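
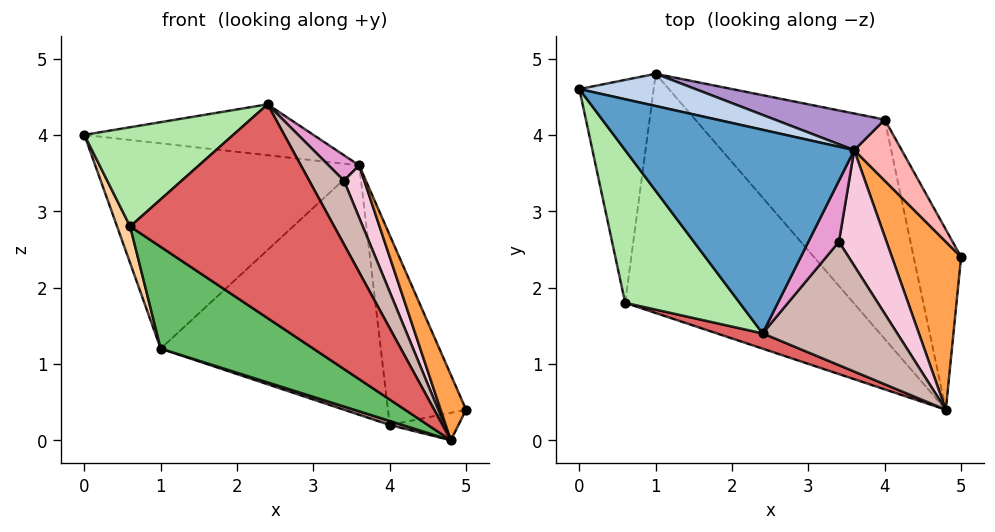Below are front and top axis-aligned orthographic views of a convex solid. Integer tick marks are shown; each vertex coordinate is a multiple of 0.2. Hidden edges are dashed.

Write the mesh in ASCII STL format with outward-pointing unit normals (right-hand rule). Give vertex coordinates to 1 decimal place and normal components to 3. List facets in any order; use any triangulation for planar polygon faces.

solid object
 facet normal 0.160 0.239 0.958
  outer loop
   vertex 3.6 3.8 3.6
   vertex 0.0 4.6 4.0
   vertex 2.4 1.4 4.4
  endloop
 endfacet
 facet normal 0.230 0.961 0.151
  outer loop
   vertex 3.6 3.8 3.6
   vertex 1.0 4.8 1.2
   vertex 0.0 4.6 4.0
  endloop
 endfacet
 facet normal 0.870 -0.179 0.459
  outer loop
   vertex 3.6 3.8 3.6
   vertex 4.8 0.4 0.0
   vertex 5.0 2.4 0.4
  endloop
 endfacet
 facet normal -0.939 -0.056 -0.339
  outer loop
   vertex 0.6 1.8 2.8
   vertex 0.0 4.6 4.0
   vertex 1.0 4.8 1.2
  endloop
 endfacet
 facet normal -0.597 -0.314 -0.738
  outer loop
   vertex 0.6 1.8 2.8
   vertex 1.0 4.8 1.2
   vertex 4.8 0.4 0.0
  endloop
 endfacet
 facet normal -0.655 -0.412 0.634
  outer loop
   vertex 0.6 1.8 2.8
   vertex 2.4 1.4 4.4
   vertex 0.0 4.6 4.0
  endloop
 endfacet
 facet normal -0.274 -0.959 0.069
  outer loop
   vertex 0.6 1.8 2.8
   vertex 4.8 0.4 0.0
   vertex 2.4 1.4 4.4
  endloop
 endfacet
 facet normal 0.856 0.493 0.159
  outer loop
   vertex 4.0 4.2 0.2
   vertex 3.6 3.8 3.6
   vertex 5.0 2.4 0.4
  endloop
 endfacet
 facet normal 0.239 0.961 0.141
  outer loop
   vertex 4.0 4.2 0.2
   vertex 1.0 4.8 1.2
   vertex 3.6 3.8 3.6
  endloop
 endfacet
 facet normal 0.425 0.137 -0.895
  outer loop
   vertex 4.0 4.2 0.2
   vertex 5.0 2.4 0.4
   vertex 4.8 0.4 0.0
  endloop
 endfacet
 facet normal -0.319 -0.017 -0.947
  outer loop
   vertex 4.0 4.2 0.2
   vertex 4.8 0.4 0.0
   vertex 1.0 4.8 1.2
  endloop
 endfacet
 facet normal 0.821 -0.262 0.507
  outer loop
   vertex 3.4 2.6 3.4
   vertex 2.4 1.4 4.4
   vertex 4.8 0.4 0.0
  endloop
 endfacet
 facet normal 0.811 -0.225 0.540
  outer loop
   vertex 3.4 2.6 3.4
   vertex 3.6 3.8 3.6
   vertex 2.4 1.4 4.4
  endloop
 endfacet
 facet normal 0.843 -0.222 0.491
  outer loop
   vertex 3.4 2.6 3.4
   vertex 4.8 0.4 0.0
   vertex 3.6 3.8 3.6
  endloop
 endfacet
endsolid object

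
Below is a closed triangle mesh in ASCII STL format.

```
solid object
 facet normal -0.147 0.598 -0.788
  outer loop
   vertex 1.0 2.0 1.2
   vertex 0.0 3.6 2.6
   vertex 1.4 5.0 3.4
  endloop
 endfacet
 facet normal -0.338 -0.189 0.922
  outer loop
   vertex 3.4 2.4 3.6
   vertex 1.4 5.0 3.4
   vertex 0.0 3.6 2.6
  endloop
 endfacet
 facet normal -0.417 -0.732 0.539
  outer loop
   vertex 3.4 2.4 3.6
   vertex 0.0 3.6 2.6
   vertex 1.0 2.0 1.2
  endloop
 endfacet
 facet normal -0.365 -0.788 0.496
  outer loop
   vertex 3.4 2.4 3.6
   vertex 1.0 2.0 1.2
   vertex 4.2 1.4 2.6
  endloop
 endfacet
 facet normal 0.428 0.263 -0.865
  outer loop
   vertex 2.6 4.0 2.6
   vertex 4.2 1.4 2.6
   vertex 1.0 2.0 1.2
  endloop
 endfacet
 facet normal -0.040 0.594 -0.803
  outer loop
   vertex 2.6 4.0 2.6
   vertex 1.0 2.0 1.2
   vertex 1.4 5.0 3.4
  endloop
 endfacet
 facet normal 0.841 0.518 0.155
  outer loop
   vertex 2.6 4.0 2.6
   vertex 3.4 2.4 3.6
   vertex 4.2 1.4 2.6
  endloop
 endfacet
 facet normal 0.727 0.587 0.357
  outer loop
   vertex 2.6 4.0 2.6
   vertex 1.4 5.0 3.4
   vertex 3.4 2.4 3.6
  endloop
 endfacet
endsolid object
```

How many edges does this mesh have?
12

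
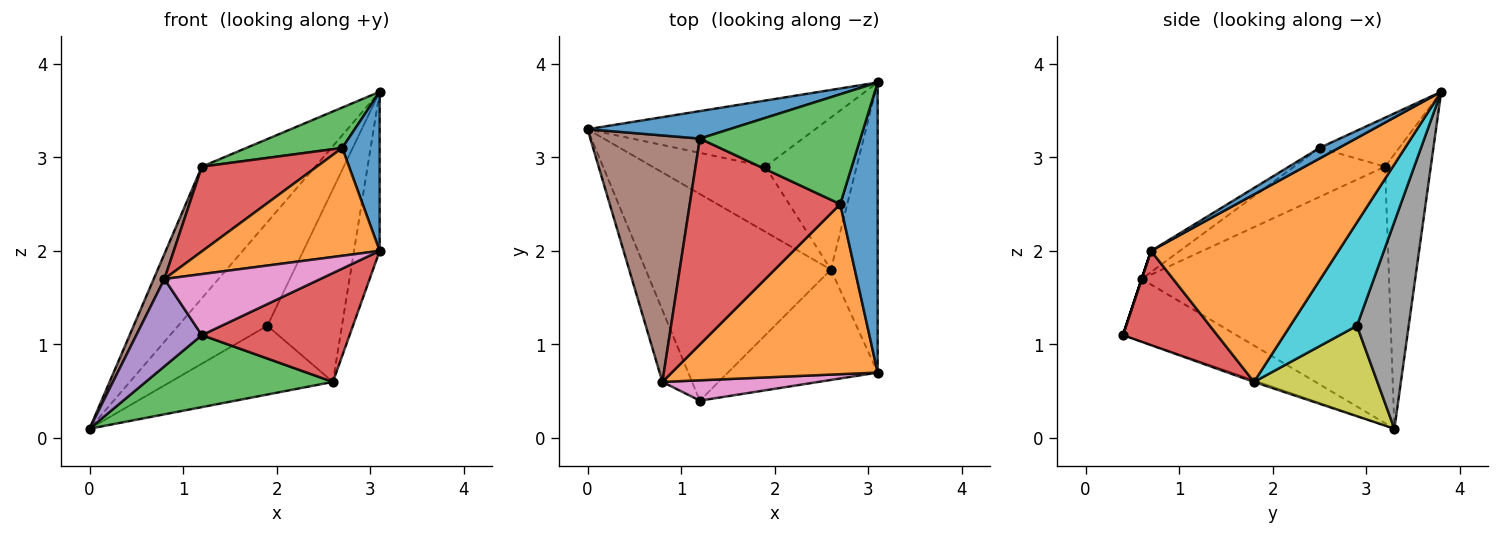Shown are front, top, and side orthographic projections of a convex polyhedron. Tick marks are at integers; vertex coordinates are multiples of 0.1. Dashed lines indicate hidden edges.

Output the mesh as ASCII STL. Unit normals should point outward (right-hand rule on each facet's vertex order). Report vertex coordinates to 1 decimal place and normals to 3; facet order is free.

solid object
 facet normal -0.368 0.910 0.190
  outer loop
   vertex 1.2 3.2 2.9
   vertex 3.1 3.8 3.7
   vertex 0.0 3.3 0.1
  endloop
 endfacet
 facet normal 0.962 0.132 -0.240
  outer loop
   vertex 2.6 1.8 0.6
   vertex 3.1 3.8 3.7
   vertex 3.1 0.7 2.0
  endloop
 endfacet
 facet normal -0.008 -0.329 -0.944
  outer loop
   vertex 2.6 1.8 0.6
   vertex 1.2 0.4 1.1
   vertex 0.0 3.3 0.1
  endloop
 endfacet
 facet normal 0.409 -0.641 -0.650
  outer loop
   vertex 2.6 1.8 0.6
   vertex 3.1 0.7 2.0
   vertex 1.2 0.4 1.1
  endloop
 endfacet
 facet normal -0.801 -0.462 -0.380
  outer loop
   vertex 0.8 0.6 1.7
   vertex 0.0 3.3 0.1
   vertex 1.2 0.4 1.1
  endloop
 endfacet
 facet normal -0.919 -0.040 0.392
  outer loop
   vertex 0.8 0.6 1.7
   vertex 1.2 3.2 2.9
   vertex 0.0 3.3 0.1
  endloop
 endfacet
 facet normal 0.000 -0.949 0.316
  outer loop
   vertex 0.8 0.6 1.7
   vertex 1.2 0.4 1.1
   vertex 3.1 0.7 2.0
  endloop
 endfacet
 facet normal 0.439 0.757 -0.483
  outer loop
   vertex 1.9 2.9 1.2
   vertex 0.0 3.3 0.1
   vertex 3.1 3.8 3.7
  endloop
 endfacet
 facet normal 0.483 0.636 -0.602
  outer loop
   vertex 1.9 2.9 1.2
   vertex 2.6 1.8 0.6
   vertex 0.0 3.3 0.1
  endloop
 endfacet
 facet normal 0.575 0.642 -0.507
  outer loop
   vertex 1.9 2.9 1.2
   vertex 3.1 3.8 3.7
   vertex 2.6 1.8 0.6
  endloop
 endfacet
 facet normal 0.240 -0.467 0.851
  outer loop
   vertex 2.7 2.5 3.1
   vertex 3.1 0.7 2.0
   vertex 3.1 3.8 3.7
  endloop
 endfacet
 facet normal -0.087 -0.533 0.841
  outer loop
   vertex 2.7 2.5 3.1
   vertex 0.8 0.6 1.7
   vertex 3.1 0.7 2.0
  endloop
 endfacet
 facet normal -0.275 -0.332 0.902
  outer loop
   vertex 2.7 2.5 3.1
   vertex 3.1 3.8 3.7
   vertex 1.2 3.2 2.9
  endloop
 endfacet
 facet normal -0.288 -0.364 0.886
  outer loop
   vertex 2.7 2.5 3.1
   vertex 1.2 3.2 2.9
   vertex 0.8 0.6 1.7
  endloop
 endfacet
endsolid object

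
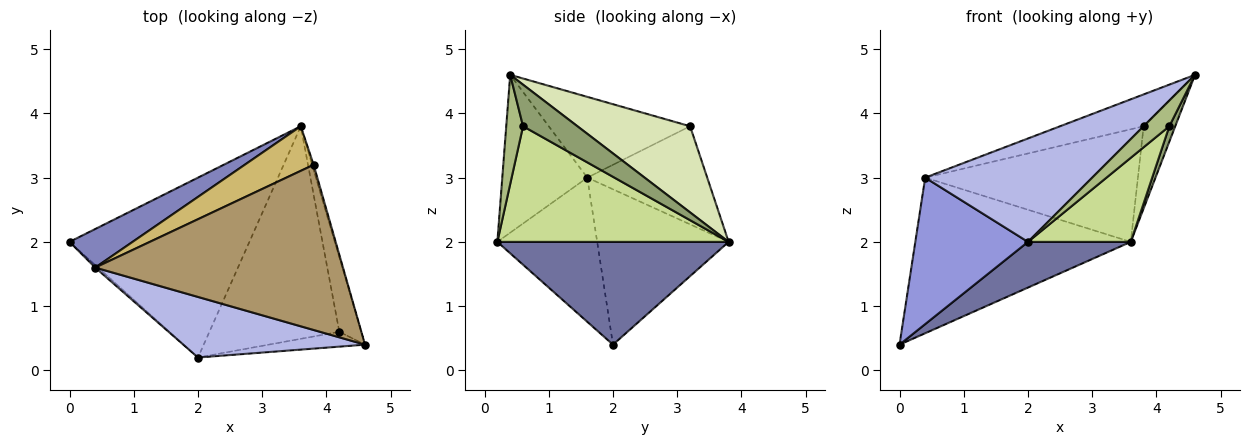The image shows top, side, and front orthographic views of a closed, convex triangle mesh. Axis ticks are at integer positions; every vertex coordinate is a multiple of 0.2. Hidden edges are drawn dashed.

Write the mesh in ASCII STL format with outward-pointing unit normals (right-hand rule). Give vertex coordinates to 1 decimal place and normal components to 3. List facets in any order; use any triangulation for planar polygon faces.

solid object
 facet normal 0.484 -0.215 -0.848
  outer loop
   vertex 2.0 0.2 2.0
   vertex 0.0 2.0 0.4
   vertex 3.6 3.8 2.0
  endloop
 endfacet
 facet normal -0.510 0.835 0.207
  outer loop
   vertex 0.4 1.6 3.0
   vertex 3.6 3.8 2.0
   vertex 0.0 2.0 0.4
  endloop
 endfacet
 facet normal -0.663 -0.748 -0.013
  outer loop
   vertex 0.4 1.6 3.0
   vertex 0.0 2.0 0.4
   vertex 2.0 0.2 2.0
  endloop
 endfacet
 facet normal -0.402 -0.790 0.463
  outer loop
   vertex 0.4 1.6 3.0
   vertex 2.0 0.2 2.0
   vertex 4.6 0.4 4.6
  endloop
 endfacet
 facet normal 0.880 -0.096 -0.464
  outer loop
   vertex 4.2 0.6 3.8
   vertex 3.6 3.8 2.0
   vertex 4.6 0.4 4.6
  endloop
 endfacet
 facet normal 0.493 -0.754 -0.435
  outer loop
   vertex 4.2 0.6 3.8
   vertex 4.6 0.4 4.6
   vertex 2.0 0.2 2.0
  endloop
 endfacet
 facet normal 0.638 -0.283 -0.716
  outer loop
   vertex 4.2 0.6 3.8
   vertex 2.0 0.2 2.0
   vertex 3.6 3.8 2.0
  endloop
 endfacet
 facet normal 0.963 0.270 -0.017
  outer loop
   vertex 3.8 3.2 3.8
   vertex 4.6 0.4 4.6
   vertex 3.6 3.8 2.0
  endloop
 endfacet
 facet normal -0.305 0.180 0.935
  outer loop
   vertex 3.8 3.2 3.8
   vertex 0.4 1.6 3.0
   vertex 4.6 0.4 4.6
  endloop
 endfacet
 facet normal -0.464 0.823 0.326
  outer loop
   vertex 3.8 3.2 3.8
   vertex 3.6 3.8 2.0
   vertex 0.4 1.6 3.0
  endloop
 endfacet
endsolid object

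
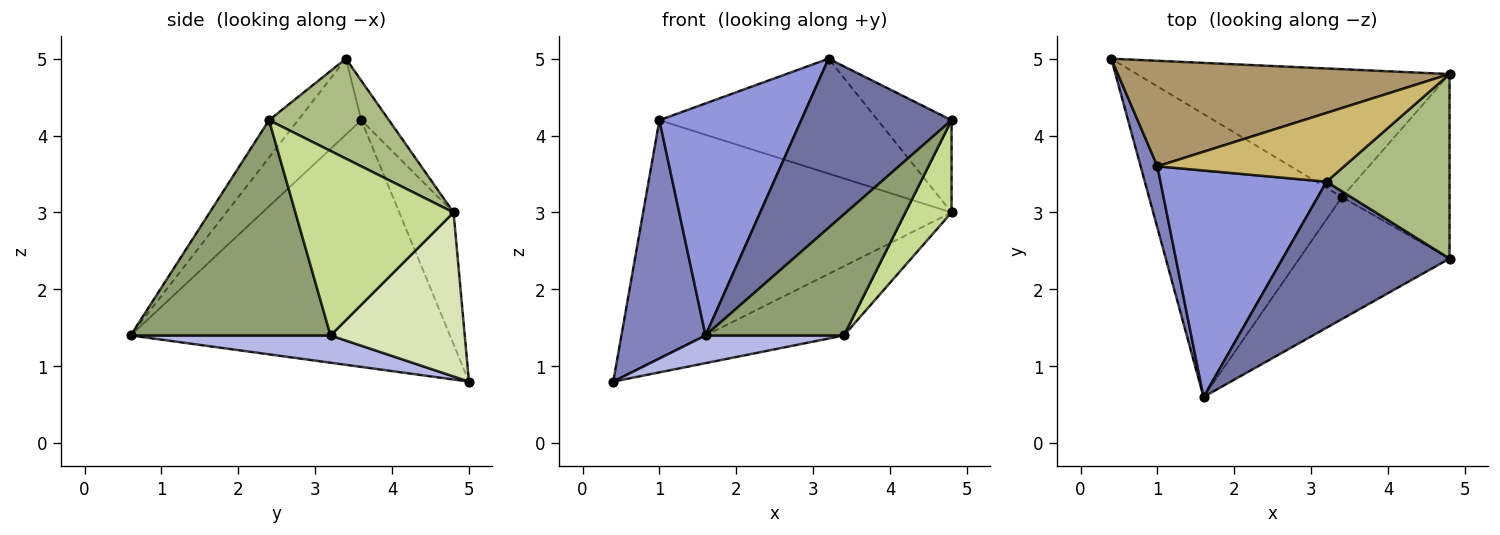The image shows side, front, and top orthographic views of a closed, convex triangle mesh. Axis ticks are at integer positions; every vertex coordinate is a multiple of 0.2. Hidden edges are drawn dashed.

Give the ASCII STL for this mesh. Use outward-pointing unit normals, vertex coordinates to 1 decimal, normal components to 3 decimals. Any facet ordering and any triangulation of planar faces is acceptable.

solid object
 facet normal -0.145 -0.749 0.647
  outer loop
   vertex 3.2 3.4 5.0
   vertex 1.6 0.6 1.4
   vertex 4.8 2.4 4.2
  endloop
 endfacet
 facet normal -0.965 -0.254 0.066
  outer loop
   vertex 1.0 3.6 4.2
   vertex 0.4 5.0 0.8
   vertex 1.6 0.6 1.4
  endloop
 endfacet
 facet normal -0.304 -0.682 0.665
  outer loop
   vertex 1.0 3.6 4.2
   vertex 1.6 0.6 1.4
   vertex 3.2 3.4 5.0
  endloop
 endfacet
 facet normal 0.139 -0.096 -0.986
  outer loop
   vertex 3.4 3.2 1.4
   vertex 1.6 0.6 1.4
   vertex 0.4 5.0 0.8
  endloop
 endfacet
 facet normal 0.713 -0.494 -0.498
  outer loop
   vertex 3.4 3.2 1.4
   vertex 4.8 2.4 4.2
   vertex 1.6 0.6 1.4
  endloop
 endfacet
 facet normal 0.588 0.362 0.724
  outer loop
   vertex 4.8 4.8 3.0
   vertex 3.2 3.4 5.0
   vertex 4.8 2.4 4.2
  endloop
 endfacet
 facet normal 0.838 -0.244 -0.489
  outer loop
   vertex 4.8 4.8 3.0
   vertex 4.8 2.4 4.2
   vertex 3.4 3.2 1.4
  endloop
 endfacet
 facet normal 0.419 0.432 -0.799
  outer loop
   vertex 4.8 4.8 3.0
   vertex 3.4 3.2 1.4
   vertex 0.4 5.0 0.8
  endloop
 endfacet
 facet normal -0.159 0.903 0.400
  outer loop
   vertex 4.8 4.8 3.0
   vertex 0.4 5.0 0.8
   vertex 1.0 3.6 4.2
  endloop
 endfacet
 facet normal -0.108 0.853 0.511
  outer loop
   vertex 4.8 4.8 3.0
   vertex 1.0 3.6 4.2
   vertex 3.2 3.4 5.0
  endloop
 endfacet
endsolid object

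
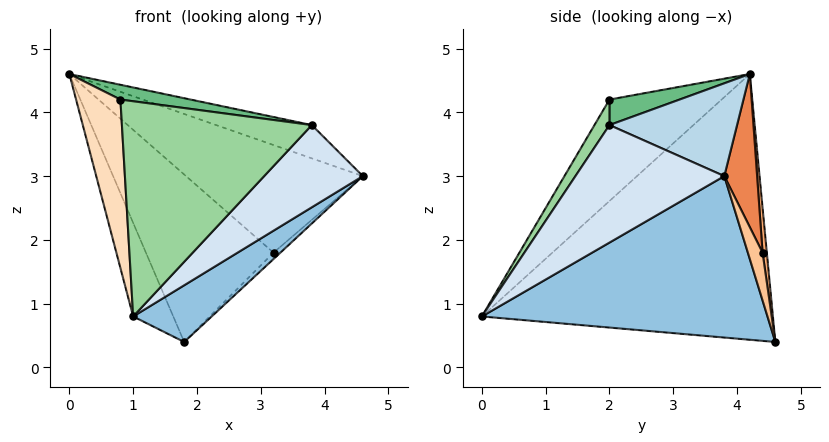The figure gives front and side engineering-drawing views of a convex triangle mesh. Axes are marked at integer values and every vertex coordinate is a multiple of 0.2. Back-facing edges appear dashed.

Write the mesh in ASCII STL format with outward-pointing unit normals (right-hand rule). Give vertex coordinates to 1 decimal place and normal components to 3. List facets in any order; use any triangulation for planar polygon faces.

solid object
 facet normal -0.916 0.126 -0.381
  outer loop
   vertex 1.8 4.6 0.4
   vertex 1.0 0.0 0.8
   vertex 0.0 4.2 4.6
  endloop
 endfacet
 facet normal 0.642 -0.177 -0.746
  outer loop
   vertex 1.8 4.6 0.4
   vertex 4.6 3.8 3.0
   vertex 1.0 0.0 0.8
  endloop
 endfacet
 facet normal 0.337 0.253 0.907
  outer loop
   vertex 3.8 2.0 3.8
   vertex 4.6 3.8 3.0
   vertex 0.0 4.2 4.6
  endloop
 endfacet
 facet normal 0.771 -0.511 -0.379
  outer loop
   vertex 3.8 2.0 3.8
   vertex 1.0 0.0 0.8
   vertex 4.6 3.8 3.0
  endloop
 endfacet
 facet normal 0.176 0.947 0.269
  outer loop
   vertex 3.2 4.4 1.8
   vertex 0.0 4.2 4.6
   vertex 4.6 3.8 3.0
  endloop
 endfacet
 facet normal 0.033 0.994 0.109
  outer loop
   vertex 3.2 4.4 1.8
   vertex 1.8 4.6 0.4
   vertex 0.0 4.2 4.6
  endloop
 endfacet
 facet normal 0.692 0.323 -0.646
  outer loop
   vertex 3.2 4.4 1.8
   vertex 4.6 3.8 3.0
   vertex 1.8 4.6 0.4
  endloop
 endfacet
 facet normal -0.918 -0.363 0.159
  outer loop
   vertex 0.8 2.0 4.2
   vertex 0.0 4.2 4.6
   vertex 1.0 0.0 0.8
  endloop
 endfacet
 facet normal 0.131 -0.131 0.983
  outer loop
   vertex 0.8 2.0 4.2
   vertex 3.8 2.0 3.8
   vertex 0.0 4.2 4.6
  endloop
 endfacet
 facet normal 0.068 -0.858 0.509
  outer loop
   vertex 0.8 2.0 4.2
   vertex 1.0 0.0 0.8
   vertex 3.8 2.0 3.8
  endloop
 endfacet
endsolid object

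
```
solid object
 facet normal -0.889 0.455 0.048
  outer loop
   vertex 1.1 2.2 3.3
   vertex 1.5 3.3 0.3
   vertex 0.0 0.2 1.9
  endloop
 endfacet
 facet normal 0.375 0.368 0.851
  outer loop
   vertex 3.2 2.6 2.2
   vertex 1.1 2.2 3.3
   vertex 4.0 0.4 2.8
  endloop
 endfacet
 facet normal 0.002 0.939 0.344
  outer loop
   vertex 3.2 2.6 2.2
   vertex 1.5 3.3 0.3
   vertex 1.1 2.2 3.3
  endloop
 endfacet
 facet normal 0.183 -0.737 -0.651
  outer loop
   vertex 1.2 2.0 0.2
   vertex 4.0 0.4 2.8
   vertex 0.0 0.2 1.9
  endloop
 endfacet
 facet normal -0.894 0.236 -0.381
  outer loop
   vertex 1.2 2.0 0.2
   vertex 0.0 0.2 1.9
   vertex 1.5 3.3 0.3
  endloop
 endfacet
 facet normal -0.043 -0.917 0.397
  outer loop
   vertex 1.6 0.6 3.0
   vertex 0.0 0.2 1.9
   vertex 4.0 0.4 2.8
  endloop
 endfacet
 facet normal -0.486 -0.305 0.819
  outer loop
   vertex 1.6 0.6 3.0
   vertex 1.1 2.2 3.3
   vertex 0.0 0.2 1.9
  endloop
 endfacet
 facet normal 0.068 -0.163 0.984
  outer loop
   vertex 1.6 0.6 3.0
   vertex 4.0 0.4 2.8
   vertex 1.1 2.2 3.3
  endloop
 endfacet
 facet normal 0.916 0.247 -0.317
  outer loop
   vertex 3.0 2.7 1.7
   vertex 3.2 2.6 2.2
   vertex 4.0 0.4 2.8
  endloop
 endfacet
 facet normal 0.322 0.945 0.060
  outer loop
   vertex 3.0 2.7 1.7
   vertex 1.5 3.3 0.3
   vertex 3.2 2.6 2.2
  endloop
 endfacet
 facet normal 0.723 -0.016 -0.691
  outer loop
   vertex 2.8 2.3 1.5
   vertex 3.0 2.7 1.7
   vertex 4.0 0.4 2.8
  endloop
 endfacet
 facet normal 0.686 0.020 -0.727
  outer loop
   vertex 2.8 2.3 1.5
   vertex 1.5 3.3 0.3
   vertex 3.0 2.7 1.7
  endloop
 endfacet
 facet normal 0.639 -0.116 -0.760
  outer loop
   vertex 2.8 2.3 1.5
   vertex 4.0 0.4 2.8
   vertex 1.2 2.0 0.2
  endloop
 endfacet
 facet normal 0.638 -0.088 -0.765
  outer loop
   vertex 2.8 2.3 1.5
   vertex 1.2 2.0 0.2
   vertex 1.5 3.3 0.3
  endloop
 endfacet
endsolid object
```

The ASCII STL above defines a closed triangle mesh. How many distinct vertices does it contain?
9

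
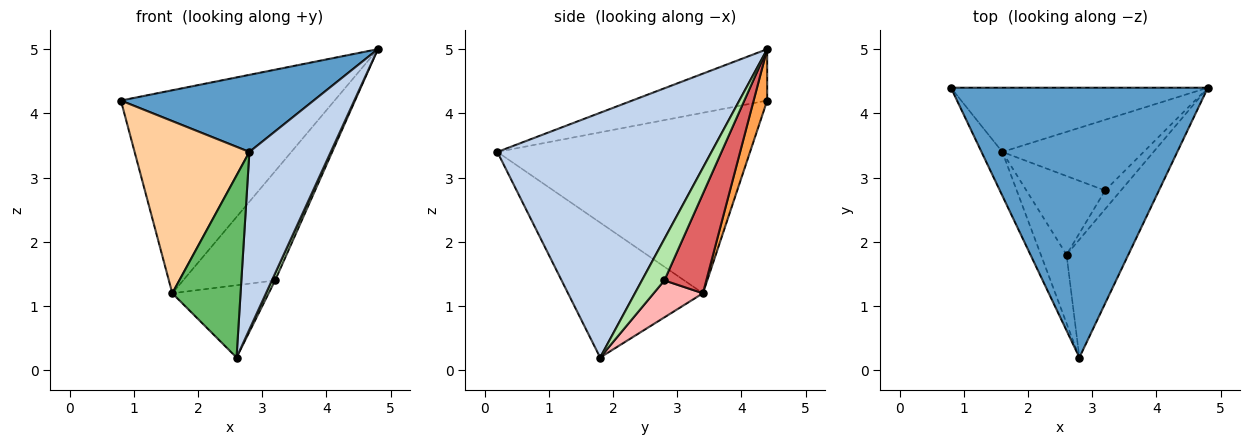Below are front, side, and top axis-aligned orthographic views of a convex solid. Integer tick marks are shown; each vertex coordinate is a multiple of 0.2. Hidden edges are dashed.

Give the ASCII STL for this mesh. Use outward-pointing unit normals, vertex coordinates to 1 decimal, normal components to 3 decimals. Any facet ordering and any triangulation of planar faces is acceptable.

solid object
 facet normal -0.189 -0.270 0.944
  outer loop
   vertex 2.8 0.2 3.4
   vertex 4.8 4.4 5.0
   vertex 0.8 4.4 4.2
  endloop
 endfacet
 facet normal 0.910 -0.346 -0.230
  outer loop
   vertex 2.6 1.8 0.2
   vertex 4.8 4.4 5.0
   vertex 2.8 0.2 3.4
  endloop
 endfacet
 facet normal 0.060 0.952 -0.301
  outer loop
   vertex 1.6 3.4 1.2
   vertex 0.8 4.4 4.2
   vertex 4.8 4.4 5.0
  endloop
 endfacet
 facet normal -0.906 -0.411 -0.104
  outer loop
   vertex 1.6 3.4 1.2
   vertex 2.8 0.2 3.4
   vertex 0.8 4.4 4.2
  endloop
 endfacet
 facet normal -0.880 -0.445 -0.168
  outer loop
   vertex 1.6 3.4 1.2
   vertex 2.6 1.8 0.2
   vertex 2.8 0.2 3.4
  endloop
 endfacet
 facet normal 0.926 -0.132 -0.353
  outer loop
   vertex 3.2 2.8 1.4
   vertex 4.8 4.4 5.0
   vertex 2.6 1.8 0.2
  endloop
 endfacet
 facet normal 0.357 0.784 -0.507
  outer loop
   vertex 3.2 2.8 1.4
   vertex 1.6 3.4 1.2
   vertex 4.8 4.4 5.0
  endloop
 endfacet
 facet normal 0.327 0.639 -0.696
  outer loop
   vertex 3.2 2.8 1.4
   vertex 2.6 1.8 0.2
   vertex 1.6 3.4 1.2
  endloop
 endfacet
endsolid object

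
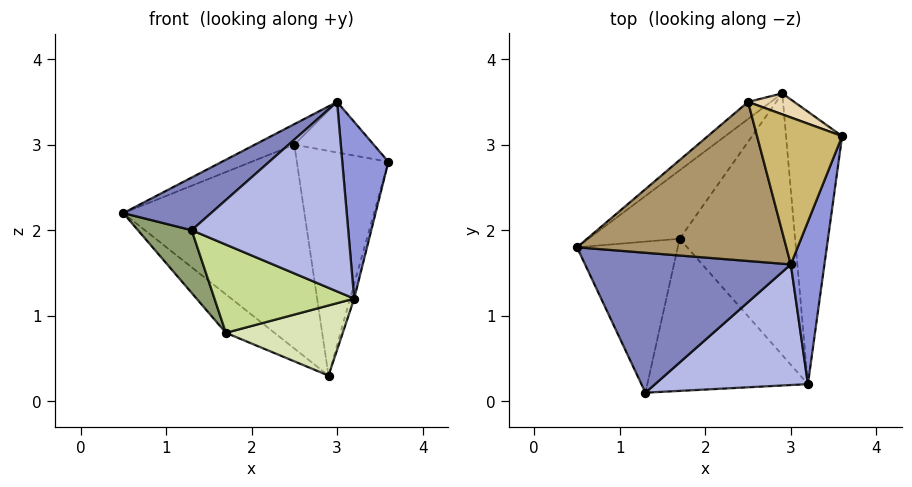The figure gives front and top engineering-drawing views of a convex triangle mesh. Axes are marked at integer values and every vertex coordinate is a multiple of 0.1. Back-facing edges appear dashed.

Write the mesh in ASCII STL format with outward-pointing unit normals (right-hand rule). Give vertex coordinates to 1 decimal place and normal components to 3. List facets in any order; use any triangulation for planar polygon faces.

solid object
 facet normal 0.964 0.014 -0.267
  outer loop
   vertex 3.2 0.2 1.2
   vertex 2.9 3.6 0.3
   vertex 3.6 3.1 2.8
  endloop
 endfacet
 facet normal -0.458 -0.313 0.832
  outer loop
   vertex 3.0 1.6 3.5
   vertex 0.5 1.8 2.2
   vertex 1.3 0.1 2.0
  endloop
 endfacet
 facet normal 0.935 -0.262 0.241
  outer loop
   vertex 3.0 1.6 3.5
   vertex 3.2 0.2 1.2
   vertex 3.6 3.1 2.8
  endloop
 endfacet
 facet normal 0.261 -0.814 0.518
  outer loop
   vertex 3.0 1.6 3.5
   vertex 1.3 0.1 2.0
   vertex 3.2 0.2 1.2
  endloop
 endfacet
 facet normal -0.723 -0.265 -0.638
  outer loop
   vertex 1.7 1.9 0.8
   vertex 1.3 0.1 2.0
   vertex 0.5 1.8 2.2
  endloop
 endfacet
 facet normal -0.727 0.337 -0.599
  outer loop
   vertex 1.7 1.9 0.8
   vertex 0.5 1.8 2.2
   vertex 2.9 3.6 0.3
  endloop
 endfacet
 facet normal -0.320 -0.475 -0.820
  outer loop
   vertex 1.7 1.9 0.8
   vertex 3.2 0.2 1.2
   vertex 1.3 0.1 2.0
  endloop
 endfacet
 facet normal -0.036 -0.259 -0.965
  outer loop
   vertex 1.7 1.9 0.8
   vertex 2.9 3.6 0.3
   vertex 3.2 0.2 1.2
  endloop
 endfacet
 facet normal -0.451 0.114 0.885
  outer loop
   vertex 2.5 3.5 3.0
   vertex 0.5 1.8 2.2
   vertex 3.0 1.6 3.5
  endloop
 endfacet
 facet normal 0.279 0.312 0.908
  outer loop
   vertex 2.5 3.5 3.0
   vertex 3.0 1.6 3.5
   vertex 3.6 3.1 2.8
  endloop
 endfacet
 facet normal -0.631 0.773 -0.065
  outer loop
   vertex 2.5 3.5 3.0
   vertex 2.9 3.6 0.3
   vertex 0.5 1.8 2.2
  endloop
 endfacet
 facet normal 0.354 0.931 0.087
  outer loop
   vertex 2.5 3.5 3.0
   vertex 3.6 3.1 2.8
   vertex 2.9 3.6 0.3
  endloop
 endfacet
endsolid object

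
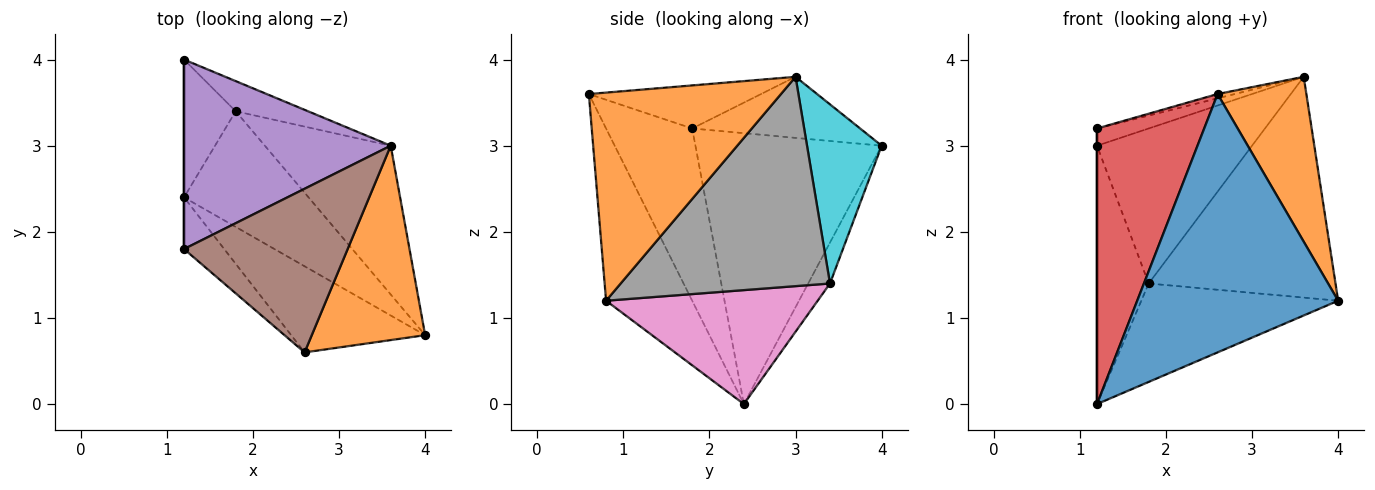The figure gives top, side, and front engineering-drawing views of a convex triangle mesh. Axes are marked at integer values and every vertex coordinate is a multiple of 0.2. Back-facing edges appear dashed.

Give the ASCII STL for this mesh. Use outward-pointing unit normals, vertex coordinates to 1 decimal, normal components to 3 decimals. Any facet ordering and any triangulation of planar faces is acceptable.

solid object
 facet normal -0.377 -0.879 -0.293
  outer loop
   vertex 1.2 2.4 0.0
   vertex 4.0 0.8 1.2
   vertex 2.6 0.6 3.6
  endloop
 endfacet
 facet normal 0.814 -0.376 0.443
  outer loop
   vertex 3.6 3.0 3.8
   vertex 2.6 0.6 3.6
   vertex 4.0 0.8 1.2
  endloop
 endfacet
 facet normal -1.000 0.000 0.000
  outer loop
   vertex 1.2 1.8 3.2
   vertex 1.2 4.0 3.0
   vertex 1.2 2.4 0.0
  endloop
 endfacet
 facet normal -0.620 -0.771 -0.145
  outer loop
   vertex 1.2 1.8 3.2
   vertex 1.2 2.4 0.0
   vertex 2.6 0.6 3.6
  endloop
 endfacet
 facet normal -0.282 0.087 0.955
  outer loop
   vertex 1.2 1.8 3.2
   vertex 3.6 3.0 3.8
   vertex 1.2 4.0 3.0
  endloop
 endfacet
 facet normal -0.254 0.025 0.967
  outer loop
   vertex 1.2 1.8 3.2
   vertex 2.6 0.6 3.6
   vertex 3.6 3.0 3.8
  endloop
 endfacet
 facet normal 0.572 0.532 -0.625
  outer loop
   vertex 1.8 3.4 1.4
   vertex 4.0 0.8 1.2
   vertex 1.2 2.4 0.0
  endloop
 endfacet
 facet normal 0.681 0.607 -0.409
  outer loop
   vertex 1.8 3.4 1.4
   vertex 3.6 3.0 3.8
   vertex 4.0 0.8 1.2
  endloop
 endfacet
 facet normal -0.349 0.827 -0.441
  outer loop
   vertex 1.8 3.4 1.4
   vertex 1.2 2.4 0.0
   vertex 1.2 4.0 3.0
  endloop
 endfacet
 facet normal 0.427 0.887 -0.173
  outer loop
   vertex 1.8 3.4 1.4
   vertex 1.2 4.0 3.0
   vertex 3.6 3.0 3.8
  endloop
 endfacet
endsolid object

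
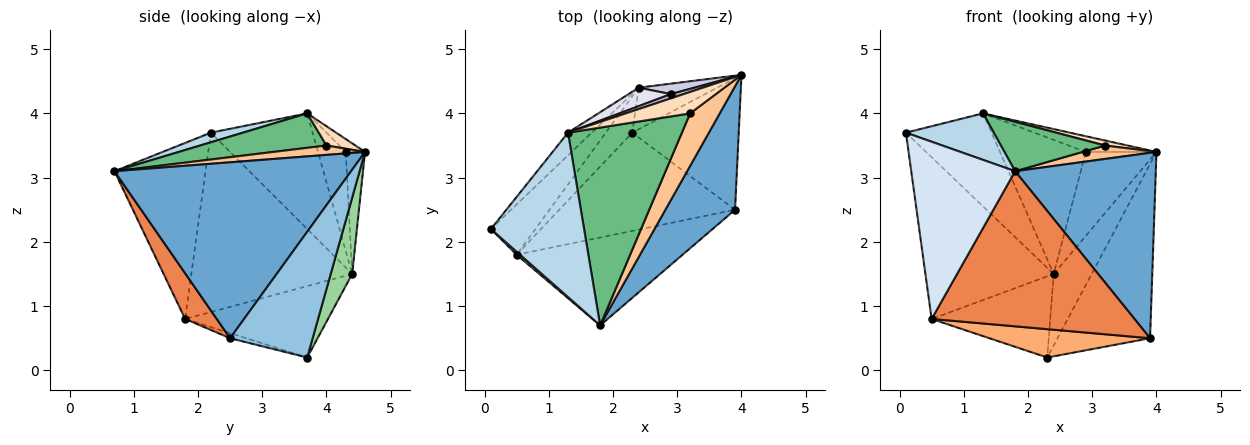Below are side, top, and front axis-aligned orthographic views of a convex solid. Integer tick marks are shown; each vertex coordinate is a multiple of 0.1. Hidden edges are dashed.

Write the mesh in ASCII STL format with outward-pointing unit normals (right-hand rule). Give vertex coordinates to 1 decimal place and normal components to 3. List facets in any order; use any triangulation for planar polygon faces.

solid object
 facet normal 0.814 -0.484 0.322
  outer loop
   vertex 3.9 2.5 0.5
   vertex 4.0 4.6 3.4
   vertex 1.8 0.7 3.1
  endloop
 endfacet
 facet normal 0.580 0.650 -0.491
  outer loop
   vertex 3.9 2.5 0.5
   vertex 2.3 3.7 0.2
   vertex 4.0 4.6 3.4
  endloop
 endfacet
 facet normal 0.099 -0.271 0.958
  outer loop
   vertex 1.3 3.7 4.0
   vertex 0.1 2.2 3.7
   vertex 1.8 0.7 3.1
  endloop
 endfacet
 facet normal -0.659 -0.752 0.013
  outer loop
   vertex 0.5 1.8 0.8
   vertex 1.8 0.7 3.1
   vertex 0.1 2.2 3.7
  endloop
 endfacet
 facet normal 0.134 -0.862 -0.488
  outer loop
   vertex 0.5 1.8 0.8
   vertex 3.9 2.5 0.5
   vertex 1.8 0.7 3.1
  endloop
 endfacet
 facet normal -0.028 -0.277 -0.960
  outer loop
   vertex 0.5 1.8 0.8
   vertex 2.3 3.7 0.2
   vertex 3.9 2.5 0.5
  endloop
 endfacet
 facet normal 0.293 -0.237 0.926
  outer loop
   vertex 3.2 4.0 3.5
   vertex 1.8 0.7 3.1
   vertex 4.0 4.6 3.4
  endloop
 endfacet
 facet normal 0.280 -0.218 0.935
  outer loop
   vertex 3.2 4.0 3.5
   vertex 4.0 4.6 3.4
   vertex 1.3 3.7 4.0
  endloop
 endfacet
 facet normal 0.282 -0.232 0.931
  outer loop
   vertex 3.2 4.0 3.5
   vertex 1.3 3.7 4.0
   vertex 1.8 0.7 3.1
  endloop
 endfacet
 facet normal 0.440 0.776 -0.452
  outer loop
   vertex 2.4 4.4 1.5
   vertex 4.0 4.6 3.4
   vertex 2.3 3.7 0.2
  endloop
 endfacet
 facet normal -0.740 0.614 -0.274
  outer loop
   vertex 2.4 4.4 1.5
   vertex 2.3 3.7 0.2
   vertex 0.5 1.8 0.8
  endloop
 endfacet
 facet normal -0.756 0.636 -0.155
  outer loop
   vertex 2.4 4.4 1.5
   vertex 0.1 2.2 3.7
   vertex 1.3 3.7 4.0
  endloop
 endfacet
 facet normal -0.768 0.612 -0.190
  outer loop
   vertex 2.4 4.4 1.5
   vertex 0.5 1.8 0.8
   vertex 0.1 2.2 3.7
  endloop
 endfacet
 facet normal -0.254 0.933 0.254
  outer loop
   vertex 2.9 4.3 3.4
   vertex 1.3 3.7 4.0
   vertex 4.0 4.6 3.4
  endloop
 endfacet
 facet normal -0.261 0.958 0.119
  outer loop
   vertex 2.9 4.3 3.4
   vertex 4.0 4.6 3.4
   vertex 2.4 4.4 1.5
  endloop
 endfacet
 facet normal -0.305 0.943 0.130
  outer loop
   vertex 2.9 4.3 3.4
   vertex 2.4 4.4 1.5
   vertex 1.3 3.7 4.0
  endloop
 endfacet
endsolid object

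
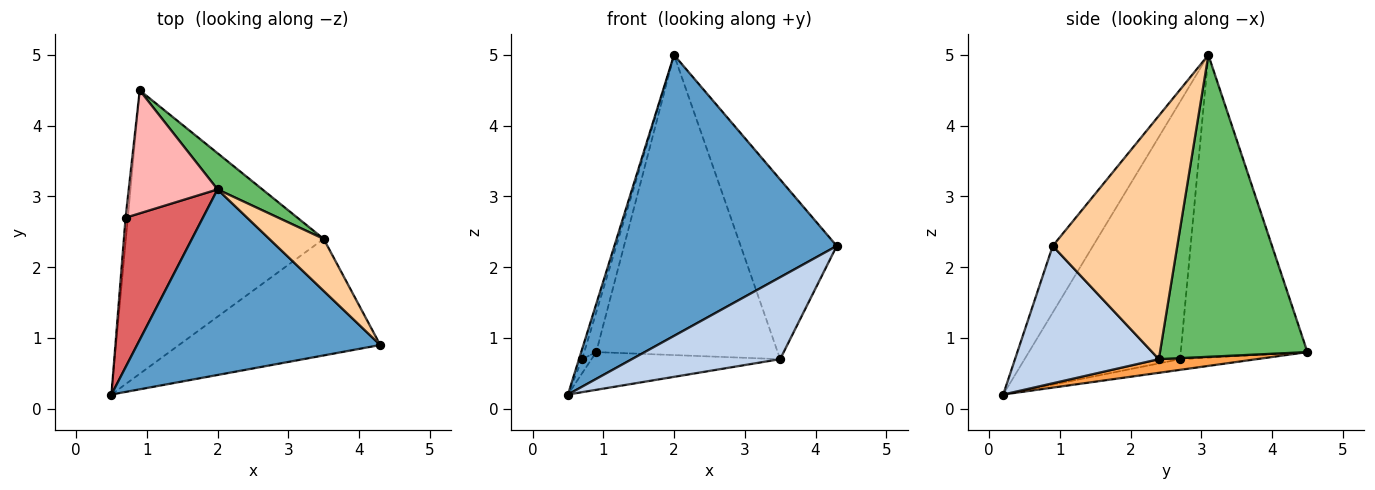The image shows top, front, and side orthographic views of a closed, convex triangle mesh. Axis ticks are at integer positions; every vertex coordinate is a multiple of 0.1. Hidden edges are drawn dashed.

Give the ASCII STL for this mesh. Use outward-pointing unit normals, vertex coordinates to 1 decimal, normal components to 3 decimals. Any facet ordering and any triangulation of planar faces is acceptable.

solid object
 facet normal -0.149 -0.825 0.545
  outer loop
   vertex 2.0 3.1 5.0
   vertex 0.5 0.2 0.2
   vertex 4.3 0.9 2.3
  endloop
 endfacet
 facet normal 0.487 -0.502 -0.714
  outer loop
   vertex 3.5 2.4 0.7
   vertex 4.3 0.9 2.3
   vertex 0.5 0.2 0.2
  endloop
 endfacet
 facet normal 0.068 0.132 -0.989
  outer loop
   vertex 3.5 2.4 0.7
   vertex 0.5 0.2 0.2
   vertex 0.9 4.5 0.8
  endloop
 endfacet
 facet normal 0.780 0.601 0.174
  outer loop
   vertex 3.5 2.4 0.7
   vertex 2.0 3.1 5.0
   vertex 4.3 0.9 2.3
  endloop
 endfacet
 facet normal 0.628 0.773 0.093
  outer loop
   vertex 3.5 2.4 0.7
   vertex 0.9 4.5 0.8
   vertex 2.0 3.1 5.0
  endloop
 endfacet
 facet normal -0.971 0.119 -0.209
  outer loop
   vertex 0.7 2.7 0.7
   vertex 0.9 4.5 0.8
   vertex 0.5 0.2 0.2
  endloop
 endfacet
 facet normal -0.958 0.019 0.288
  outer loop
   vertex 0.7 2.7 0.7
   vertex 0.5 0.2 0.2
   vertex 2.0 3.1 5.0
  endloop
 endfacet
 facet normal -0.956 0.091 0.280
  outer loop
   vertex 0.7 2.7 0.7
   vertex 2.0 3.1 5.0
   vertex 0.9 4.5 0.8
  endloop
 endfacet
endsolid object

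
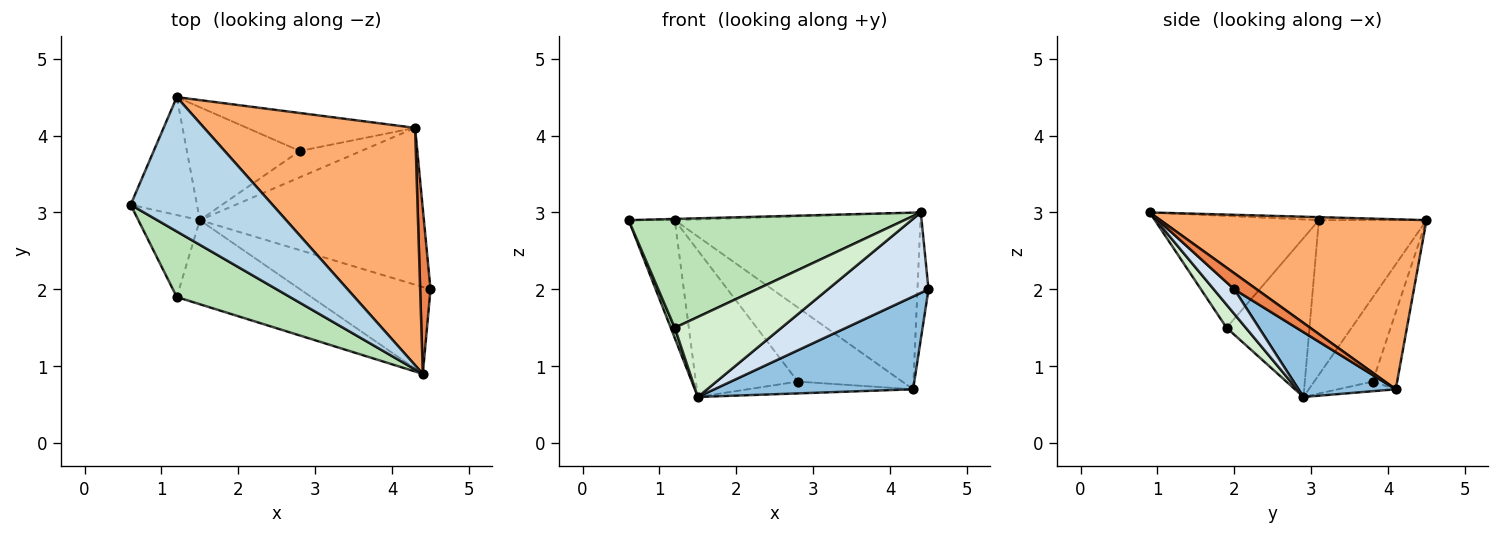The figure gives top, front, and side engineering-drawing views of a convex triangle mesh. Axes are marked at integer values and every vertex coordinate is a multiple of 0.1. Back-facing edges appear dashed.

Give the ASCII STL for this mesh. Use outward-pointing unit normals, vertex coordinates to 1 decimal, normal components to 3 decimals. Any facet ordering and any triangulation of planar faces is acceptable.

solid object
 facet normal -0.855 0.367 -0.367
  outer loop
   vertex 1.5 2.9 0.6
   vertex 0.6 3.1 2.9
   vertex 1.2 4.5 2.9
  endloop
 endfacet
 facet normal 0.242 -0.494 -0.835
  outer loop
   vertex 4.3 4.1 0.7
   vertex 4.5 2.0 2.0
   vertex 1.5 2.9 0.6
  endloop
 endfacet
 facet normal -0.021 0.009 1.000
  outer loop
   vertex 4.4 0.9 3.0
   vertex 1.2 4.5 2.9
   vertex 0.6 3.1 2.9
  endloop
 endfacet
 facet normal 0.137 -0.673 -0.727
  outer loop
   vertex 4.4 0.9 3.0
   vertex 1.5 2.9 0.6
   vertex 4.5 2.0 2.0
  endloop
 endfacet
 facet normal 0.777 0.383 0.499
  outer loop
   vertex 4.4 0.9 3.0
   vertex 4.5 2.0 2.0
   vertex 4.3 4.1 0.7
  endloop
 endfacet
 facet normal 0.543 0.501 0.674
  outer loop
   vertex 4.4 0.9 3.0
   vertex 4.3 4.1 0.7
   vertex 1.2 4.5 2.9
  endloop
 endfacet
 facet normal -0.414 0.721 -0.556
  outer loop
   vertex 2.8 3.8 0.8
   vertex 1.5 2.9 0.6
   vertex 1.2 4.5 2.9
  endloop
 endfacet
 facet normal -0.204 0.871 -0.446
  outer loop
   vertex 2.8 3.8 0.8
   vertex 1.2 4.5 2.9
   vertex 4.3 4.1 0.7
  endloop
 endfacet
 facet normal -0.141 0.405 -0.903
  outer loop
   vertex 2.8 3.8 0.8
   vertex 4.3 4.1 0.7
   vertex 1.5 2.9 0.6
  endloop
 endfacet
 facet normal -0.932 -0.045 -0.361
  outer loop
   vertex 1.2 1.9 1.5
   vertex 0.6 3.1 2.9
   vertex 1.5 2.9 0.6
  endloop
 endfacet
 facet normal -0.454 -0.763 0.460
  outer loop
   vertex 1.2 1.9 1.5
   vertex 4.4 0.9 3.0
   vertex 0.6 3.1 2.9
  endloop
 endfacet
 facet normal 0.123 -0.684 -0.719
  outer loop
   vertex 1.2 1.9 1.5
   vertex 1.5 2.9 0.6
   vertex 4.4 0.9 3.0
  endloop
 endfacet
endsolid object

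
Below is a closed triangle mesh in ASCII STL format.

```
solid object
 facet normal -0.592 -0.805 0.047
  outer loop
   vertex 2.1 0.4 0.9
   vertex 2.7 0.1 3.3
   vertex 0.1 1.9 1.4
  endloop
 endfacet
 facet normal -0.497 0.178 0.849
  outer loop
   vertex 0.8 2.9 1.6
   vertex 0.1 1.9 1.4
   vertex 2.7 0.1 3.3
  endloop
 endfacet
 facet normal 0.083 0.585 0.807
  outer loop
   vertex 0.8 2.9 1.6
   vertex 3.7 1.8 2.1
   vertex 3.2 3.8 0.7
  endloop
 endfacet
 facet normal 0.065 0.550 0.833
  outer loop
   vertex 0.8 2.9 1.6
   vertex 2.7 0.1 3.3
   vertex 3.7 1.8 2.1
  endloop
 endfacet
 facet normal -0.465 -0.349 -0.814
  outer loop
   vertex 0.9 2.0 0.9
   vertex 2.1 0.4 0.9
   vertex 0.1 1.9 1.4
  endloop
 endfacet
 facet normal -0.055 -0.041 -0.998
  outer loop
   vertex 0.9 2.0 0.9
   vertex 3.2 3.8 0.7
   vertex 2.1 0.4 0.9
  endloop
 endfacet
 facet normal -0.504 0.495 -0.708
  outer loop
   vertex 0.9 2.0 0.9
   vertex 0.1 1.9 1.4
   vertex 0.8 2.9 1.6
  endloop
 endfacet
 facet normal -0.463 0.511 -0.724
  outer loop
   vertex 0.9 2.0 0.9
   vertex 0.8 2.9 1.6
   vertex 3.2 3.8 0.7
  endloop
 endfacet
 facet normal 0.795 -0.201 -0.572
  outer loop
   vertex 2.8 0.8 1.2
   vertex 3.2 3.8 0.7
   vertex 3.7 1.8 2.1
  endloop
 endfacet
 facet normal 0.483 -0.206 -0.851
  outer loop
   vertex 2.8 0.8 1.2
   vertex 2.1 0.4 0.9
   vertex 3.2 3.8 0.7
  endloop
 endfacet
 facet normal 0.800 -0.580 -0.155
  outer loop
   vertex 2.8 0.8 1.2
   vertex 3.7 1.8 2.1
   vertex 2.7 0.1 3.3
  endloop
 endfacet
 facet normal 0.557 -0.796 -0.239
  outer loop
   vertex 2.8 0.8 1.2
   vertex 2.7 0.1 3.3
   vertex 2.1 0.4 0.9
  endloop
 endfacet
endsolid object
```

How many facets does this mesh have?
12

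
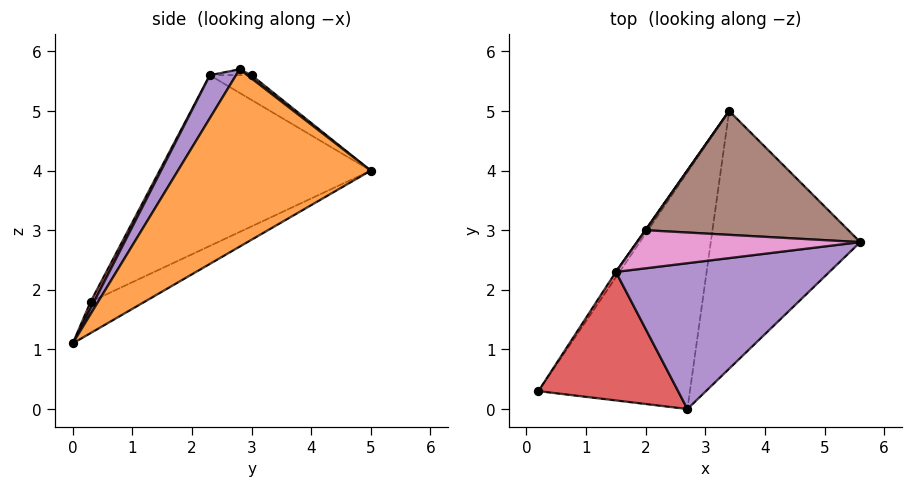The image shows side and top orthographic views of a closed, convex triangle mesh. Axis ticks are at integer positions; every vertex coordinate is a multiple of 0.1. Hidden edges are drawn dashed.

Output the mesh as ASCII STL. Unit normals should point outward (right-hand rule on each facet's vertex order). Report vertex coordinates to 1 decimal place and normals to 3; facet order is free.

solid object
 facet normal -0.174 0.512 -0.841
  outer loop
   vertex 2.7 0.0 1.1
   vertex 0.2 0.3 1.8
   vertex 3.4 5.0 4.0
  endloop
 endfacet
 facet normal 0.739 0.258 -0.623
  outer loop
   vertex 2.7 0.0 1.1
   vertex 3.4 5.0 4.0
   vertex 5.6 2.8 5.7
  endloop
 endfacet
 facet normal -0.823 0.568 -0.018
  outer loop
   vertex 1.5 2.3 5.6
   vertex 3.4 5.0 4.0
   vertex 0.2 0.3 1.8
  endloop
 endfacet
 facet normal 0.022 -0.888 0.460
  outer loop
   vertex 1.5 2.3 5.6
   vertex 0.2 0.3 1.8
   vertex 2.7 0.0 1.1
  endloop
 endfacet
 facet normal 0.095 -0.876 0.473
  outer loop
   vertex 1.5 2.3 5.6
   vertex 2.7 0.0 1.1
   vertex 5.6 2.8 5.7
  endloop
 endfacet
 facet normal 0.013 0.619 0.785
  outer loop
   vertex 2.0 3.0 5.6
   vertex 5.6 2.8 5.7
   vertex 3.4 5.0 4.0
  endloop
 endfacet
 facet normal -0.027 0.019 0.999
  outer loop
   vertex 2.0 3.0 5.6
   vertex 1.5 2.3 5.6
   vertex 5.6 2.8 5.7
  endloop
 endfacet
 facet normal -0.814 0.581 0.015
  outer loop
   vertex 2.0 3.0 5.6
   vertex 3.4 5.0 4.0
   vertex 1.5 2.3 5.6
  endloop
 endfacet
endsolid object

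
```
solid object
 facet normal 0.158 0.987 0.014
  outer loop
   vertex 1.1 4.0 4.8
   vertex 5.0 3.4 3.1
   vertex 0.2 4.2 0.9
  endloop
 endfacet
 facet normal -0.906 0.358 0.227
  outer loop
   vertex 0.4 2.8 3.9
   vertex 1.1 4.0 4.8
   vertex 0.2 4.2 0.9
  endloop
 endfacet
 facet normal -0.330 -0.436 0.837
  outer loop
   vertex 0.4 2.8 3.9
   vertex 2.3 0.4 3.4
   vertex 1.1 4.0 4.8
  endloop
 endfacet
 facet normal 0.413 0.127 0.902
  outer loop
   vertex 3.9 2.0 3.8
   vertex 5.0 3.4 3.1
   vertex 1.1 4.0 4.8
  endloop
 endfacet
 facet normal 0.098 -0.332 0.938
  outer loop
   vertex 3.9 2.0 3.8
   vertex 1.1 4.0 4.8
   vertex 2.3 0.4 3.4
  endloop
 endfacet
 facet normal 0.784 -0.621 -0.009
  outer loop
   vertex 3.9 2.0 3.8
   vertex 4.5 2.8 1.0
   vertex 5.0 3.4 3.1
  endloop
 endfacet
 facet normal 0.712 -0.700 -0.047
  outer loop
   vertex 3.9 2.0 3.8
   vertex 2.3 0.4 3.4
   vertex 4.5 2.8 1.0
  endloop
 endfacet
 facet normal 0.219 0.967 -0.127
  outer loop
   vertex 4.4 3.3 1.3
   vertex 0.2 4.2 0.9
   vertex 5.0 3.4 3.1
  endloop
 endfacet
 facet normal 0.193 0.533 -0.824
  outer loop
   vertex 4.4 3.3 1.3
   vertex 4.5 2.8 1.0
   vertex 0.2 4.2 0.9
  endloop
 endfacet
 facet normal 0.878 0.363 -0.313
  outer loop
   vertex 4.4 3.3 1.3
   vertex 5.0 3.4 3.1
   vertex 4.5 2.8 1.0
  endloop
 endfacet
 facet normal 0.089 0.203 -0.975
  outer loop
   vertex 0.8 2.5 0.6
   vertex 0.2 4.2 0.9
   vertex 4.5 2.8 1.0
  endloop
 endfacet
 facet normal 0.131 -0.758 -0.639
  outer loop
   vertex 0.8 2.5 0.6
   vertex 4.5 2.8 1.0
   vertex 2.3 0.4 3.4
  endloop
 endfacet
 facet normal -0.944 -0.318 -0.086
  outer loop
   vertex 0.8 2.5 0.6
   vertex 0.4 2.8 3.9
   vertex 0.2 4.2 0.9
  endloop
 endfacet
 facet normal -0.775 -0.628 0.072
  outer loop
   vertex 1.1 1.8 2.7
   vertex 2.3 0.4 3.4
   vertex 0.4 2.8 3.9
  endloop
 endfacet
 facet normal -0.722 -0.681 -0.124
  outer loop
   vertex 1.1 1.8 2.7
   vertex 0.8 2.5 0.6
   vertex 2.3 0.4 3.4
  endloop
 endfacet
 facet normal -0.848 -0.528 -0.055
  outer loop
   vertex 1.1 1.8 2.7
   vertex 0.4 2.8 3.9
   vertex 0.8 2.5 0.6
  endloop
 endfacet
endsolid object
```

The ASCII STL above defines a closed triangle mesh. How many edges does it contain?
24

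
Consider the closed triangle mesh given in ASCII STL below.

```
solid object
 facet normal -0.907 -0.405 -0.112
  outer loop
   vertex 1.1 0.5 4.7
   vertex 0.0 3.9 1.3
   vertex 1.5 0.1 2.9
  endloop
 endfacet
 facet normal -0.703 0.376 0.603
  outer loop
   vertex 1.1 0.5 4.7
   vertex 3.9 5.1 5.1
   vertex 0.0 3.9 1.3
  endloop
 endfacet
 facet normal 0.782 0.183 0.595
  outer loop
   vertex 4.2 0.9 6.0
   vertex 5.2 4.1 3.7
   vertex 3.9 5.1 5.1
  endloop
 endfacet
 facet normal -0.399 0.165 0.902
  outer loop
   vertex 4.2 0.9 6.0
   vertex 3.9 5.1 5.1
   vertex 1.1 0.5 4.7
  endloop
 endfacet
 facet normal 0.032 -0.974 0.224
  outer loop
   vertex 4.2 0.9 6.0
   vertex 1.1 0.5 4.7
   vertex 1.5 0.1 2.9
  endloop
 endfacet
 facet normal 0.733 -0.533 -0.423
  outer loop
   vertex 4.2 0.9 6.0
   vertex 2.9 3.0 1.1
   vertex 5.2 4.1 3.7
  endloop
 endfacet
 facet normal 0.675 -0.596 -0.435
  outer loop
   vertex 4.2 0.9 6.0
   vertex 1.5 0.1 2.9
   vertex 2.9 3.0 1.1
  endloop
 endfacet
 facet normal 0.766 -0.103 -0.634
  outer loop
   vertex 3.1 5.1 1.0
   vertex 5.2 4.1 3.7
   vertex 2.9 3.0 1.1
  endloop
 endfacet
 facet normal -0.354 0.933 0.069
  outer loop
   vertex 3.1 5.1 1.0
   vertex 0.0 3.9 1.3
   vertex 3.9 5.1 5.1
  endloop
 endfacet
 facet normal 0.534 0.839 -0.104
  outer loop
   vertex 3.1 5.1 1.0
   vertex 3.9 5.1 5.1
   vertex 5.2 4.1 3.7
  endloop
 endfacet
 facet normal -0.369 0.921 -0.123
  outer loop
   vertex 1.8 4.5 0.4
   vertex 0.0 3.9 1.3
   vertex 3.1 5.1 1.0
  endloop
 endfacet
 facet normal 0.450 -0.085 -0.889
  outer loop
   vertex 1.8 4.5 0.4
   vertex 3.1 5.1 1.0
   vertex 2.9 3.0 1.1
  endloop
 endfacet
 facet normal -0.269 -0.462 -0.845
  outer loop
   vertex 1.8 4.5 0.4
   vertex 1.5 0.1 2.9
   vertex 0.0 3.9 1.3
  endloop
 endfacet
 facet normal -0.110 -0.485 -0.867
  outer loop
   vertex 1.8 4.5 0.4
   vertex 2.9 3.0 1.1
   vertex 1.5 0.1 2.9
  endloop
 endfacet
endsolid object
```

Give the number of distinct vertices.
9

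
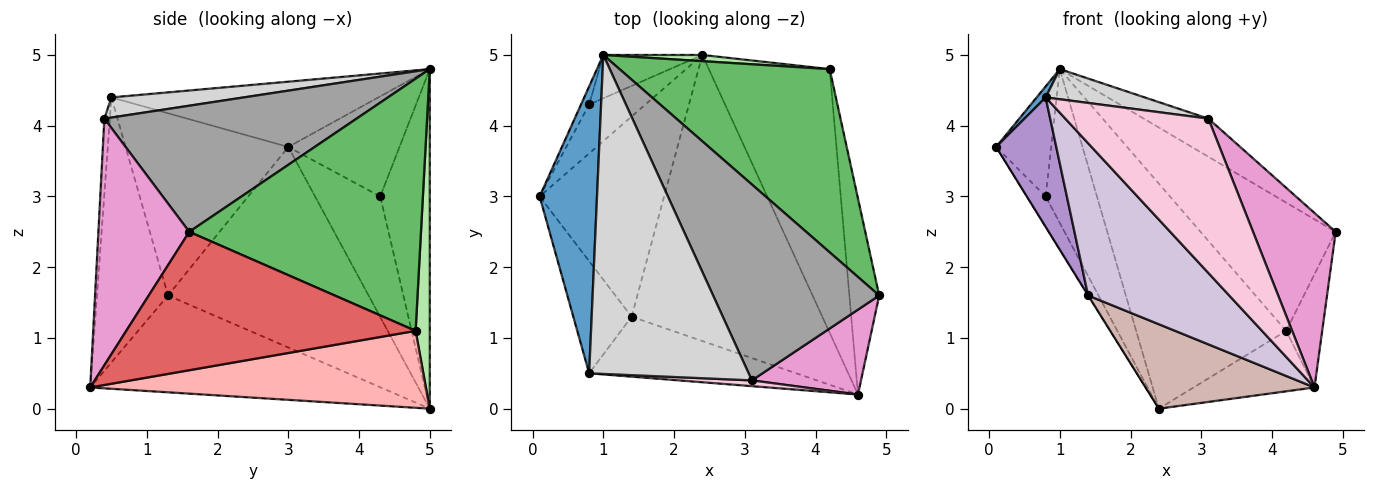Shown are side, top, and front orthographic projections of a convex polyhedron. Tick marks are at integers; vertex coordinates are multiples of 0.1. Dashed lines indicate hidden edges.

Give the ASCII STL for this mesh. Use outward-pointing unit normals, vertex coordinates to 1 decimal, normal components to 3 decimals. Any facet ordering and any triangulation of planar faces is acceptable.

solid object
 facet normal -0.751 -0.025 0.660
  outer loop
   vertex 0.8 0.5 4.4
   vertex 1.0 5.0 4.8
   vertex 0.1 3.0 3.7
  endloop
 endfacet
 facet normal -0.877 0.252 -0.409
  outer loop
   vertex 0.8 4.3 3.0
   vertex 2.4 5.0 0.0
   vertex 0.1 3.0 3.7
  endloop
 endfacet
 facet normal -0.894 0.442 -0.073
  outer loop
   vertex 0.8 4.3 3.0
   vertex 0.1 3.0 3.7
   vertex 1.0 5.0 4.8
  endloop
 endfacet
 facet normal -0.681 0.705 -0.199
  outer loop
   vertex 0.8 4.3 3.0
   vertex 1.0 5.0 4.8
   vertex 2.4 5.0 0.0
  endloop
 endfacet
 facet normal 0.701 0.409 0.584
  outer loop
   vertex 4.2 4.8 1.1
   vertex 1.0 5.0 4.8
   vertex 4.9 1.6 2.5
  endloop
 endfacet
 facet normal 0.094 0.995 0.027
  outer loop
   vertex 4.2 4.8 1.1
   vertex 2.4 5.0 0.0
   vertex 1.0 5.0 4.8
  endloop
 endfacet
 facet normal 0.970 0.121 -0.209
  outer loop
   vertex 4.2 4.8 1.1
   vertex 4.9 1.6 2.5
   vertex 4.6 0.2 0.3
  endloop
 endfacet
 facet normal 0.527 0.190 -0.828
  outer loop
   vertex 4.2 4.8 1.1
   vertex 4.6 0.2 0.3
   vertex 2.4 5.0 0.0
  endloop
 endfacet
 facet normal -0.898 -0.332 -0.287
  outer loop
   vertex 1.4 1.3 1.6
   vertex 0.8 0.5 4.4
   vertex 0.1 3.0 3.7
  endloop
 endfacet
 facet normal -0.424 -0.843 -0.332
  outer loop
   vertex 1.4 1.3 1.6
   vertex 4.6 0.2 0.3
   vertex 0.8 0.5 4.4
  endloop
 endfacet
 facet normal -0.850 0.002 -0.527
  outer loop
   vertex 1.4 1.3 1.6
   vertex 0.1 3.0 3.7
   vertex 2.4 5.0 0.0
  endloop
 endfacet
 facet normal -0.438 -0.255 -0.862
  outer loop
   vertex 1.4 1.3 1.6
   vertex 2.4 5.0 0.0
   vertex 4.6 0.2 0.3
  endloop
 endfacet
 facet normal 0.703 -0.640 0.311
  outer loop
   vertex 3.1 0.4 4.1
   vertex 4.6 0.2 0.3
   vertex 4.9 1.6 2.5
  endloop
 endfacet
 facet normal -0.039 -0.999 0.037
  outer loop
   vertex 3.1 0.4 4.1
   vertex 0.8 0.5 4.4
   vertex 4.6 0.2 0.3
  endloop
 endfacet
 facet normal 0.598 0.153 0.787
  outer loop
   vertex 3.1 0.4 4.1
   vertex 4.9 1.6 2.5
   vertex 1.0 5.0 4.8
  endloop
 endfacet
 facet normal 0.125 -0.093 0.988
  outer loop
   vertex 3.1 0.4 4.1
   vertex 1.0 5.0 4.8
   vertex 0.8 0.5 4.4
  endloop
 endfacet
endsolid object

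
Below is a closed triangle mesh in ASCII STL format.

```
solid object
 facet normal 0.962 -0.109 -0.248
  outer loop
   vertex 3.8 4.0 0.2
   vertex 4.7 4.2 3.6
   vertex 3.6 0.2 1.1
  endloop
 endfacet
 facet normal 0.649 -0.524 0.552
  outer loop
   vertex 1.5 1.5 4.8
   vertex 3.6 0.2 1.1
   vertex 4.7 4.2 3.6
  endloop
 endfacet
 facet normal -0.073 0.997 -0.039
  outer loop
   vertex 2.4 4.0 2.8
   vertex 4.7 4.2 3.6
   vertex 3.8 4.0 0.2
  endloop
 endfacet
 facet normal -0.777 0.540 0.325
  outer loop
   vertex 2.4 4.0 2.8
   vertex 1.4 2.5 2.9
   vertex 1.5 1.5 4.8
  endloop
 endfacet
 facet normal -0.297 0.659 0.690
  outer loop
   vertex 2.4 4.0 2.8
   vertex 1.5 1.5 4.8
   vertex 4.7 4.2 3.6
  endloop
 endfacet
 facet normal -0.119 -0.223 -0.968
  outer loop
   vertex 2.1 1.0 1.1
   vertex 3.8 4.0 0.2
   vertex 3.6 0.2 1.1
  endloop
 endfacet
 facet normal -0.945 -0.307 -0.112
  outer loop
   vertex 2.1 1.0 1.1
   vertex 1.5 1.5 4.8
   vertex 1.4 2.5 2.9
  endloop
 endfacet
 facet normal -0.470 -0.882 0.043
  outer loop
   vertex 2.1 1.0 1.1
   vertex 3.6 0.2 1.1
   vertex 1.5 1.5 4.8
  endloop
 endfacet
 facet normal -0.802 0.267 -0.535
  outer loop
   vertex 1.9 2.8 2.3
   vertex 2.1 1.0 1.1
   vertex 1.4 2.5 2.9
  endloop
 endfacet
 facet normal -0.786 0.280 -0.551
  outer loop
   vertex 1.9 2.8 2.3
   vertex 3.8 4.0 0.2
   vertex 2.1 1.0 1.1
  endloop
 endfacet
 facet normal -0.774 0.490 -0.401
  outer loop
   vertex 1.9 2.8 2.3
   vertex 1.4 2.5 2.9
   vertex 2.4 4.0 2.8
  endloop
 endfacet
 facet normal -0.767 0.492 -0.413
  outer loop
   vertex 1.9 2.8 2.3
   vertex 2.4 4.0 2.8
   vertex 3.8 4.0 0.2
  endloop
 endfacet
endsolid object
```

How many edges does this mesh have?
18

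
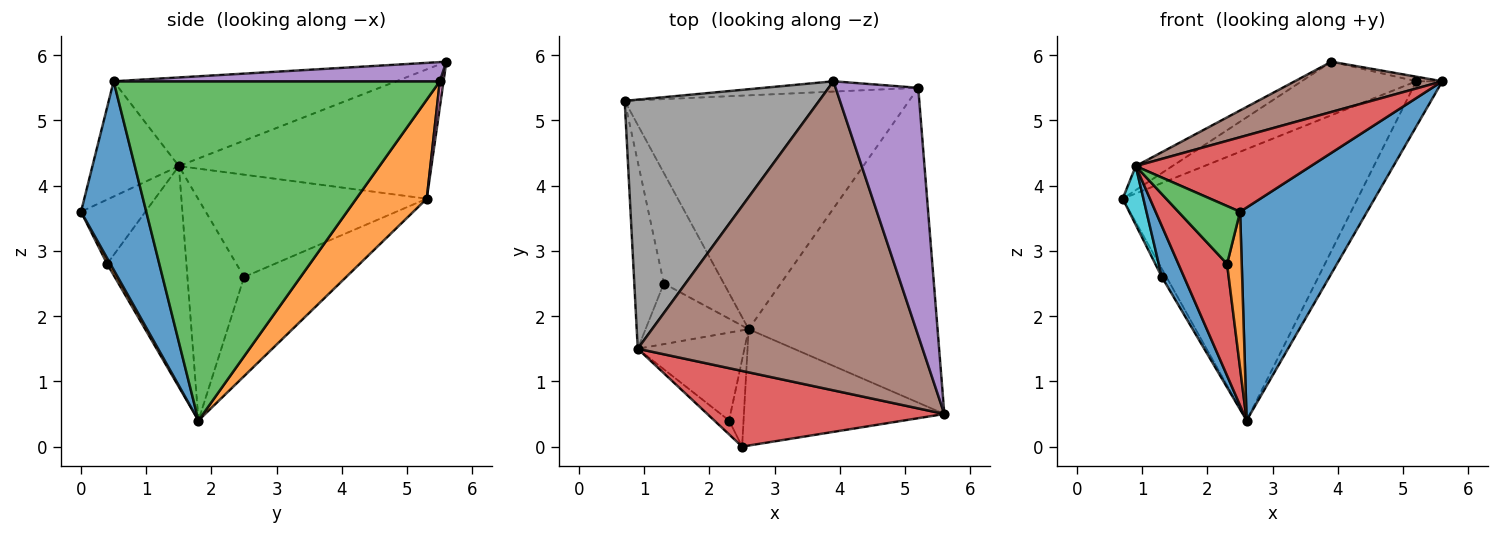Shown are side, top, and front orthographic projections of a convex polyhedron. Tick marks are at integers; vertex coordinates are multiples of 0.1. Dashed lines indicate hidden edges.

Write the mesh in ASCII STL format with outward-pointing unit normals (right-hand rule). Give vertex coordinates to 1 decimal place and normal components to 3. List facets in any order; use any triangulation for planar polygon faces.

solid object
 facet normal 0.411 -0.800 -0.437
  outer loop
   vertex 2.6 1.8 0.4
   vertex 5.6 0.5 5.6
   vertex 2.5 0.0 3.6
  endloop
 endfacet
 facet normal 0.222 0.739 -0.637
  outer loop
   vertex 5.2 5.5 5.6
   vertex 2.6 1.8 0.4
   vertex 0.7 5.3 3.8
  endloop
 endfacet
 facet normal 0.872 0.070 -0.485
  outer loop
   vertex 5.2 5.5 5.6
   vertex 5.6 0.5 5.6
   vertex 2.6 1.8 0.4
  endloop
 endfacet
 facet normal -0.327 -0.663 0.673
  outer loop
   vertex 0.9 1.5 4.3
   vertex 2.5 0.0 3.6
   vertex 5.6 0.5 5.6
  endloop
 endfacet
 facet normal 0.226 0.018 0.974
  outer loop
   vertex 3.9 5.6 5.9
   vertex 5.6 0.5 5.6
   vertex 5.2 5.5 5.6
  endloop
 endfacet
 facet normal -0.294 -0.153 0.944
  outer loop
   vertex 3.9 5.6 5.9
   vertex 0.9 1.5 4.3
   vertex 5.6 0.5 5.6
  endloop
 endfacet
 facet normal 0.032 0.981 -0.189
  outer loop
   vertex 3.9 5.6 5.9
   vertex 5.2 5.5 5.6
   vertex 0.7 5.3 3.8
  endloop
 endfacet
 facet normal -0.552 0.080 0.830
  outer loop
   vertex 3.9 5.6 5.9
   vertex 0.7 5.3 3.8
   vertex 0.9 1.5 4.3
  endloop
 endfacet
 facet normal -0.855 0.039 -0.517
  outer loop
   vertex 1.3 2.5 2.6
   vertex 0.7 5.3 3.8
   vertex 2.6 1.8 0.4
  endloop
 endfacet
 facet normal -0.957 -0.087 -0.276
  outer loop
   vertex 1.3 2.5 2.6
   vertex 0.9 1.5 4.3
   vertex 0.7 5.3 3.8
  endloop
 endfacet
 facet normal -0.854 -0.335 -0.398
  outer loop
   vertex 1.3 2.5 2.6
   vertex 2.6 1.8 0.4
   vertex 0.9 1.5 4.3
  endloop
 endfacet
 facet normal 0.191 -0.858 -0.477
  outer loop
   vertex 2.3 0.4 2.8
   vertex 2.6 1.8 0.4
   vertex 2.5 0.0 3.6
  endloop
 endfacet
 facet normal -0.712 -0.683 -0.164
  outer loop
   vertex 2.3 0.4 2.8
   vertex 2.5 0.0 3.6
   vertex 0.9 1.5 4.3
  endloop
 endfacet
 facet normal -0.788 -0.484 -0.381
  outer loop
   vertex 2.3 0.4 2.8
   vertex 0.9 1.5 4.3
   vertex 2.6 1.8 0.4
  endloop
 endfacet
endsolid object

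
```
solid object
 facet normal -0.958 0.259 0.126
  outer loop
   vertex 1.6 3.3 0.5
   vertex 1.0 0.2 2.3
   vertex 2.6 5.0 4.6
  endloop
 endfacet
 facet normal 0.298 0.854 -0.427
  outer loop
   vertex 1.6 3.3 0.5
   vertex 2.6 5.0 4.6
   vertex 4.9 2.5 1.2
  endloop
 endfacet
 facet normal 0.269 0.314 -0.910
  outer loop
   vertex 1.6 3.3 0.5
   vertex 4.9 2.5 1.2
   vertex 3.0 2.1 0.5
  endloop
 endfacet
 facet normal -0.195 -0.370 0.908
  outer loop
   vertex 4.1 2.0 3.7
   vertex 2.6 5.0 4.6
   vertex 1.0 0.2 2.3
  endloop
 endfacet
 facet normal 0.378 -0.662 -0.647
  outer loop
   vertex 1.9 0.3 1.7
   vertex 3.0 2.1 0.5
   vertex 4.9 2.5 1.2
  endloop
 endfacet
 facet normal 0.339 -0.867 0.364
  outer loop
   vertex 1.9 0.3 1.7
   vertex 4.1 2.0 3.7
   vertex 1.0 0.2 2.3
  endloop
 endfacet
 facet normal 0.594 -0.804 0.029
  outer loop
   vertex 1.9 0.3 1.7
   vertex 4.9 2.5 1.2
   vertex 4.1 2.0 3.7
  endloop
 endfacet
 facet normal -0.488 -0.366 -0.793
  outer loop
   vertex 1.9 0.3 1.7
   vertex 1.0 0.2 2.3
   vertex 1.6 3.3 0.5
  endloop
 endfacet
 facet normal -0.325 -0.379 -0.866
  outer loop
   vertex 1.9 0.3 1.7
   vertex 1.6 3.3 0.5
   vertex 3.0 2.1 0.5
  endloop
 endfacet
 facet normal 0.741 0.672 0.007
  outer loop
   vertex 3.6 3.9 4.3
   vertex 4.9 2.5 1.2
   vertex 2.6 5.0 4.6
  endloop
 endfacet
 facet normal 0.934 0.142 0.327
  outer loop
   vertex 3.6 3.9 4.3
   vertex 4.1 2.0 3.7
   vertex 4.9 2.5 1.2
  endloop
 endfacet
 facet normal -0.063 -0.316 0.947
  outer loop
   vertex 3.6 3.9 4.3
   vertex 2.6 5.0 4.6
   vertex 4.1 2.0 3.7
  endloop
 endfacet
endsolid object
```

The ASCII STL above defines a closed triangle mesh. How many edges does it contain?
18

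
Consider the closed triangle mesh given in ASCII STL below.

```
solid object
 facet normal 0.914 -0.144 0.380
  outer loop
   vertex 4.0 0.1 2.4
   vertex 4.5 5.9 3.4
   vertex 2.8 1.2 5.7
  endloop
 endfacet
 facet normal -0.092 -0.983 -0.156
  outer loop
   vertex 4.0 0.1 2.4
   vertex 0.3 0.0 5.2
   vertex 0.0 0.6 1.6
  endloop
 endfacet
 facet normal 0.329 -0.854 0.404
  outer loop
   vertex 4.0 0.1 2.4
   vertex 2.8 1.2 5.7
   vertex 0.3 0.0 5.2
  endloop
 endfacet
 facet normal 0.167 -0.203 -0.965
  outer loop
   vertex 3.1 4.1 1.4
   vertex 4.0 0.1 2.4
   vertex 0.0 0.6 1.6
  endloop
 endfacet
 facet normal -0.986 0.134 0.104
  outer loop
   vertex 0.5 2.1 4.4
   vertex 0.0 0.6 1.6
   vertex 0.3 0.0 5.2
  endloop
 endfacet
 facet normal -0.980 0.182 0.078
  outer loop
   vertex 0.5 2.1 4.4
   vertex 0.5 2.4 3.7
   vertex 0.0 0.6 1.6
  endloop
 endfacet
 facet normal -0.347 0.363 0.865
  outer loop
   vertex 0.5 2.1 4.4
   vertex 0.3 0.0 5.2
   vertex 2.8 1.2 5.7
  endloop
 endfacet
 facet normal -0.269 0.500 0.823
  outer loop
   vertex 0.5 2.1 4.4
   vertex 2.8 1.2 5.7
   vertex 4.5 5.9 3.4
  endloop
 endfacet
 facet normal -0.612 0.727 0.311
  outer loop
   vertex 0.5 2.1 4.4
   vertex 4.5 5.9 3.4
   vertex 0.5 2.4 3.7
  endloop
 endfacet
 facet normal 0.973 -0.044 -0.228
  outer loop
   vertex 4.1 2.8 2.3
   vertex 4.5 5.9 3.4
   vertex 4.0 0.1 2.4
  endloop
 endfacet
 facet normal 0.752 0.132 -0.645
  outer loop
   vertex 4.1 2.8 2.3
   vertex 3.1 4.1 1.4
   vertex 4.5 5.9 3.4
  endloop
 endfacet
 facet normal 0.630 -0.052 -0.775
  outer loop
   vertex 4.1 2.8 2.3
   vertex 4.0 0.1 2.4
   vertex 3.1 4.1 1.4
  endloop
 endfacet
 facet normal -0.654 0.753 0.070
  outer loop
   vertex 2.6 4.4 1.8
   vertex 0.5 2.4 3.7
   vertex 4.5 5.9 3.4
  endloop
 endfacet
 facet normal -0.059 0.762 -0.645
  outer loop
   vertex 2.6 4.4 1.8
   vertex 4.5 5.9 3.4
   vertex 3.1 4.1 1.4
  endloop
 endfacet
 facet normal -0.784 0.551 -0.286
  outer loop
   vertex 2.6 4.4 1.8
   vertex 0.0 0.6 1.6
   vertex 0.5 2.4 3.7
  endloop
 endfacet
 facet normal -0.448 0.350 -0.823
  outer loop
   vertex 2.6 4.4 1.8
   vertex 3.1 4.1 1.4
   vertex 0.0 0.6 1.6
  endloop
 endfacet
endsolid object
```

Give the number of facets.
16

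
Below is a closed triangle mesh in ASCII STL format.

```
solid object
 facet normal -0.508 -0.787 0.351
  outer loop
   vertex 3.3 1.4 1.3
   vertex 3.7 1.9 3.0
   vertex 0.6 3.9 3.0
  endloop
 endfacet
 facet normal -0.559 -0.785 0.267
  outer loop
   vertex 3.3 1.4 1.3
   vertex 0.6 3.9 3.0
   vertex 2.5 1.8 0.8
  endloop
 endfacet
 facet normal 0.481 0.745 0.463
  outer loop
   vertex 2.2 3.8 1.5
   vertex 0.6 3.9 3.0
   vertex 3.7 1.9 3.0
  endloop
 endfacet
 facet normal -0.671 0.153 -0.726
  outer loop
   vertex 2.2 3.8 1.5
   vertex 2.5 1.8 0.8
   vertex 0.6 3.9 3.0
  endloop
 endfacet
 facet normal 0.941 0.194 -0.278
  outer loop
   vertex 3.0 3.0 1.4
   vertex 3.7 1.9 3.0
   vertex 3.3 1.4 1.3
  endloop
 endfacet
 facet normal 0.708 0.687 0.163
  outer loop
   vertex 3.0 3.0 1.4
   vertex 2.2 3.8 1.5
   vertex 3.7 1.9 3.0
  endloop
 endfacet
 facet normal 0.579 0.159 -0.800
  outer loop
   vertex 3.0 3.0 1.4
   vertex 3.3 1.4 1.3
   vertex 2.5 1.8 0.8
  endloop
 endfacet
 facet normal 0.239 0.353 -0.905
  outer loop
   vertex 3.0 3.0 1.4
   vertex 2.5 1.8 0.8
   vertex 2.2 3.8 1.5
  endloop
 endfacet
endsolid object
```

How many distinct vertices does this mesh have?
6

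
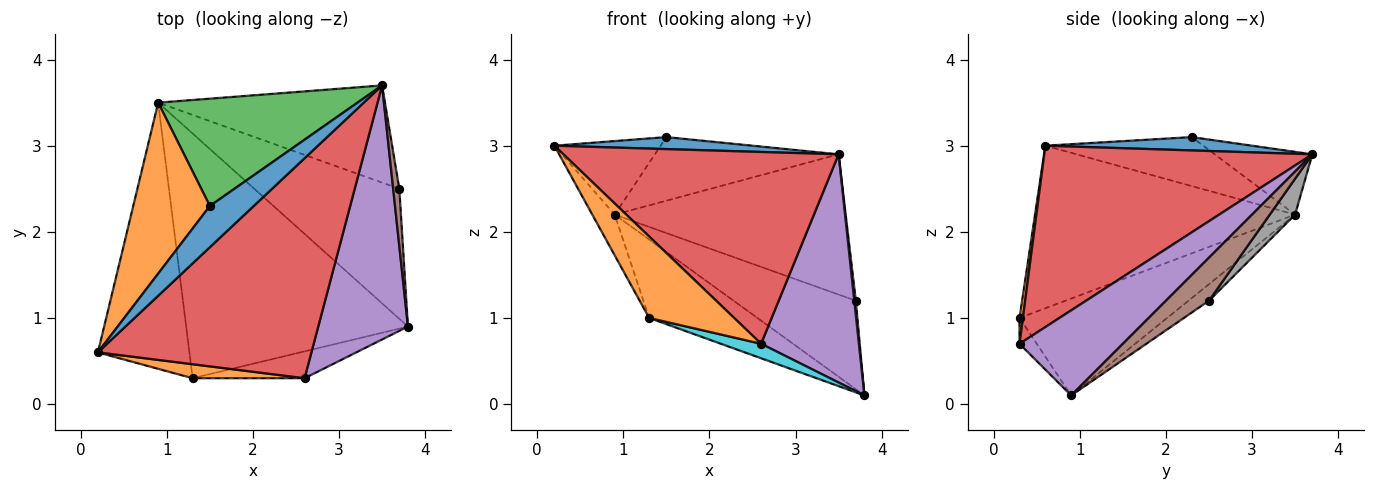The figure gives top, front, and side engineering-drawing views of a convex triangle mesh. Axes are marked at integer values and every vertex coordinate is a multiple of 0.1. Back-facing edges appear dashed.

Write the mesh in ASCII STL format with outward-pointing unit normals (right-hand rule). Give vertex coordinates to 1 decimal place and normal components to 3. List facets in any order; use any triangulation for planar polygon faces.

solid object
 facet normal 0.280 -0.268 0.922
  outer loop
   vertex 1.5 2.3 3.1
   vertex 0.2 0.6 3.0
   vertex 3.5 3.7 2.9
  endloop
 endfacet
 facet normal -0.507 0.341 0.792
  outer loop
   vertex 0.9 3.5 2.2
   vertex 0.2 0.6 3.0
   vertex 1.5 2.3 3.1
  endloop
 endfacet
 facet normal -0.261 0.492 0.830
  outer loop
   vertex 0.9 3.5 2.2
   vertex 1.5 2.3 3.1
   vertex 3.5 3.7 2.9
  endloop
 endfacet
 facet normal 0.539 -0.553 0.635
  outer loop
   vertex 2.6 0.3 0.7
   vertex 3.5 3.7 2.9
   vertex 0.2 0.6 3.0
  endloop
 endfacet
 facet normal 0.577 -0.546 0.608
  outer loop
   vertex 2.6 0.3 0.7
   vertex 3.8 0.9 0.1
   vertex 3.5 3.7 2.9
  endloop
 endfacet
 facet normal 0.989 -0.035 0.141
  outer loop
   vertex 3.7 2.5 1.2
   vertex 3.5 3.7 2.9
   vertex 3.8 0.9 0.1
  endloop
 endfacet
 facet normal -0.094 0.560 -0.823
  outer loop
   vertex 3.7 2.5 1.2
   vertex 3.8 0.9 0.1
   vertex 0.9 3.5 2.2
  endloop
 endfacet
 facet normal 0.090 0.819 -0.567
  outer loop
   vertex 3.7 2.5 1.2
   vertex 0.9 3.5 2.2
   vertex 3.5 3.7 2.9
  endloop
 endfacet
 facet normal -0.384 0.282 -0.879
  outer loop
   vertex 1.3 0.3 1.0
   vertex 0.9 3.5 2.2
   vertex 3.8 0.9 0.1
  endloop
 endfacet
 facet normal -0.199 -0.465 -0.863
  outer loop
   vertex 1.3 0.3 1.0
   vertex 3.8 0.9 0.1
   vertex 2.6 0.3 0.7
  endloop
 endfacet
 facet normal -0.869 0.075 -0.489
  outer loop
   vertex 1.3 0.3 1.0
   vertex 0.2 0.6 3.0
   vertex 0.9 3.5 2.2
  endloop
 endfacet
 facet normal 0.039 -0.985 0.169
  outer loop
   vertex 1.3 0.3 1.0
   vertex 2.6 0.3 0.7
   vertex 0.2 0.6 3.0
  endloop
 endfacet
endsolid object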